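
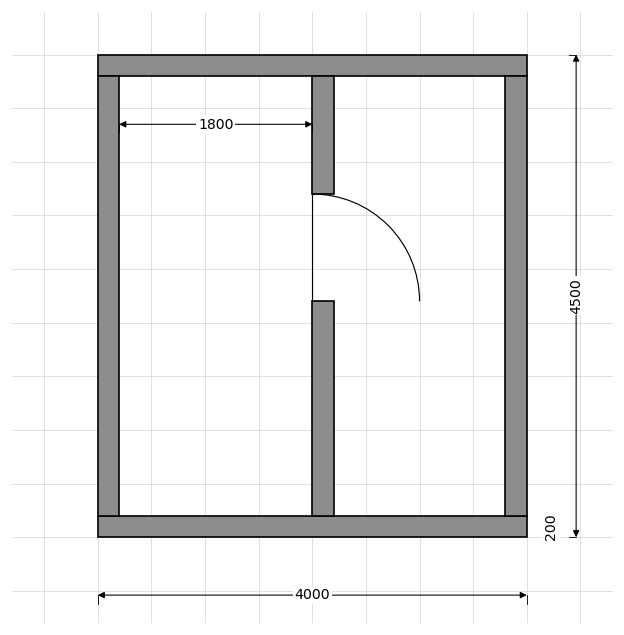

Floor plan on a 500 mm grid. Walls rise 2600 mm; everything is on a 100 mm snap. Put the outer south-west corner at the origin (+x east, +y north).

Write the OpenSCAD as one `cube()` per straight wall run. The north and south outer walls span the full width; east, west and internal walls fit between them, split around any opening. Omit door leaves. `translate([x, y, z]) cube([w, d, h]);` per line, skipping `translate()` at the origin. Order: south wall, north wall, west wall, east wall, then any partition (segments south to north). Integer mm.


cube([4000, 200, 2600]);
translate([0, 4300, 0]) cube([4000, 200, 2600]);
translate([0, 200, 0]) cube([200, 4100, 2600]);
translate([3800, 200, 0]) cube([200, 4100, 2600]);
translate([2000, 200, 0]) cube([200, 2000, 2600]);
translate([2000, 3200, 0]) cube([200, 1100, 2600]);


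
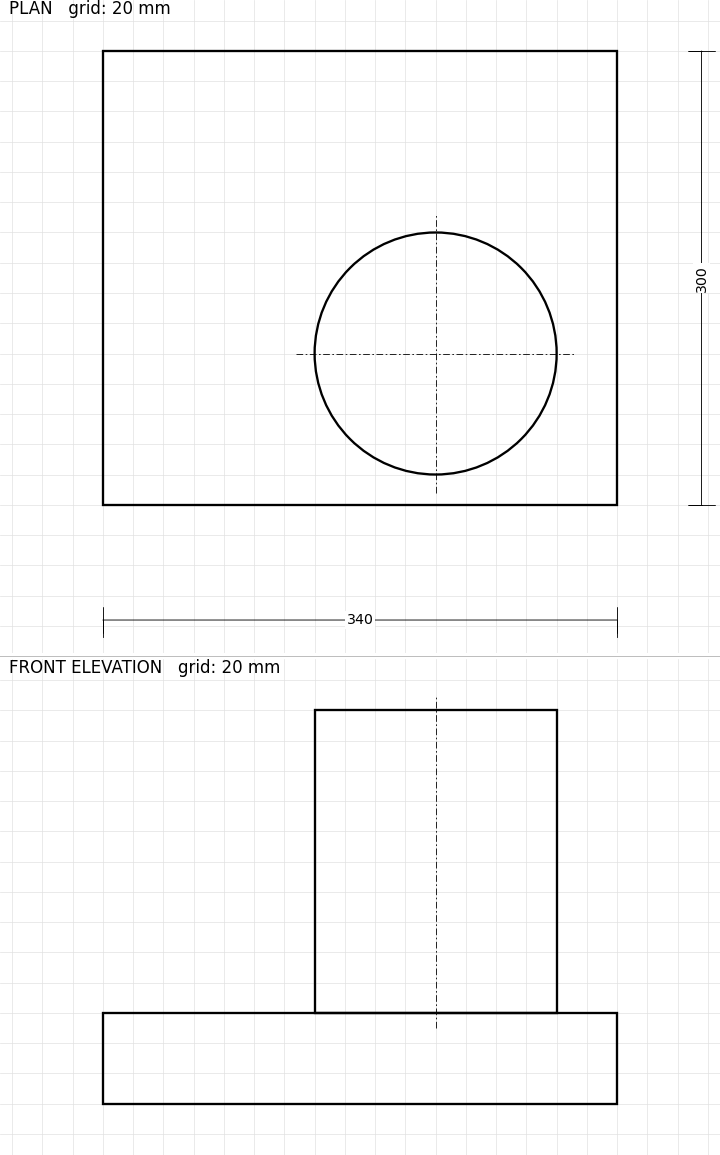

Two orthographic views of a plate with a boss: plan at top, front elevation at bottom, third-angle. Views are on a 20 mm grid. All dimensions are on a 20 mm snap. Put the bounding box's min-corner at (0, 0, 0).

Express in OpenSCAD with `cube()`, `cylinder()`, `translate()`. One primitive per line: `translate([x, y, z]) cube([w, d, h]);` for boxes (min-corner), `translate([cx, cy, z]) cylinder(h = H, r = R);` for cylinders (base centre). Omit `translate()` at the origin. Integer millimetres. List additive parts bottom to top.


cube([340, 300, 60]);
translate([220, 100, 60]) cylinder(h = 200, r = 80);


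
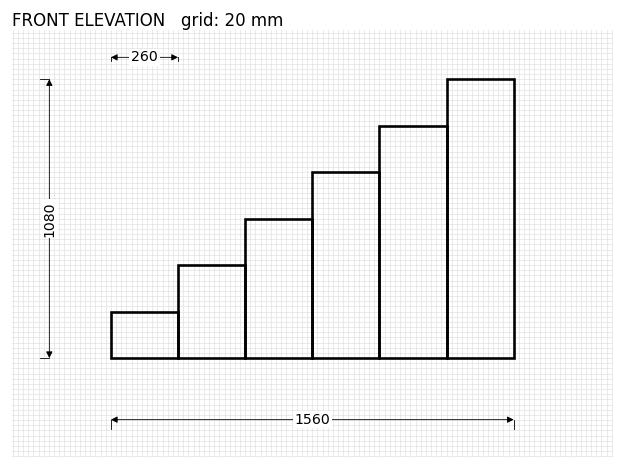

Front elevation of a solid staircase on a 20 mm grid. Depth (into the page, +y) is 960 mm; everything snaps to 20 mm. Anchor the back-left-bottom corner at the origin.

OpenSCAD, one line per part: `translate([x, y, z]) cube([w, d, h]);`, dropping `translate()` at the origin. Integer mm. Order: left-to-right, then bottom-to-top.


cube([260, 960, 180]);
translate([260, 0, 0]) cube([260, 960, 360]);
translate([520, 0, 0]) cube([260, 960, 540]);
translate([780, 0, 0]) cube([260, 960, 720]);
translate([1040, 0, 0]) cube([260, 960, 900]);
translate([1300, 0, 0]) cube([260, 960, 1080]);


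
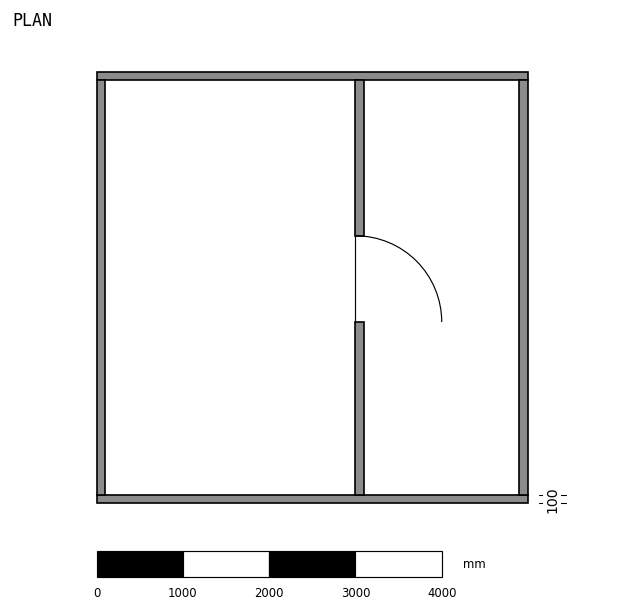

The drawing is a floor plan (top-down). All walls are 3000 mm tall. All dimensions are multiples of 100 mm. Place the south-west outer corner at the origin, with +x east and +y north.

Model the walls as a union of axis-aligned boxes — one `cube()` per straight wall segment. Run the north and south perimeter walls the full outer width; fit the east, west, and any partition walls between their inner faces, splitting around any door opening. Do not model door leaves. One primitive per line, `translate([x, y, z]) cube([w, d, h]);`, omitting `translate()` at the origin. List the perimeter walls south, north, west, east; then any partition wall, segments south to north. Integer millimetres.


cube([5000, 100, 3000]);
translate([0, 4900, 0]) cube([5000, 100, 3000]);
translate([0, 100, 0]) cube([100, 4800, 3000]);
translate([4900, 100, 0]) cube([100, 4800, 3000]);
translate([3000, 100, 0]) cube([100, 2000, 3000]);
translate([3000, 3100, 0]) cube([100, 1800, 3000]);


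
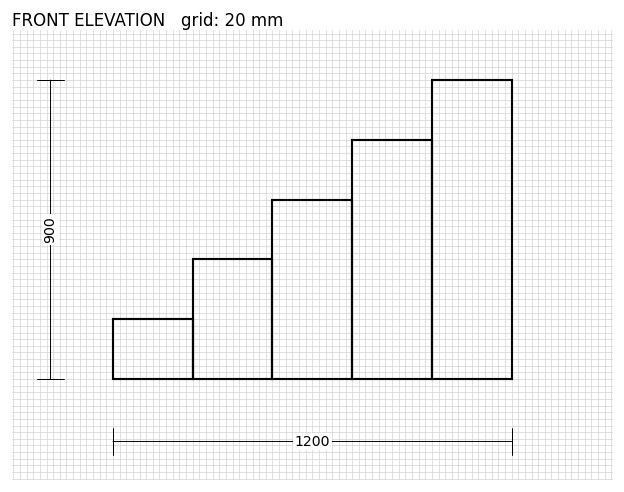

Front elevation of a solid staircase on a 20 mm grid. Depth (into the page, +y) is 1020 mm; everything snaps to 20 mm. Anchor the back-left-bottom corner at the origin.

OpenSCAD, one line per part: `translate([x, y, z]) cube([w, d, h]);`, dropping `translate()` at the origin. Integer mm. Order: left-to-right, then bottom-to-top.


cube([240, 1020, 180]);
translate([240, 0, 0]) cube([240, 1020, 360]);
translate([480, 0, 0]) cube([240, 1020, 540]);
translate([720, 0, 0]) cube([240, 1020, 720]);
translate([960, 0, 0]) cube([240, 1020, 900]);


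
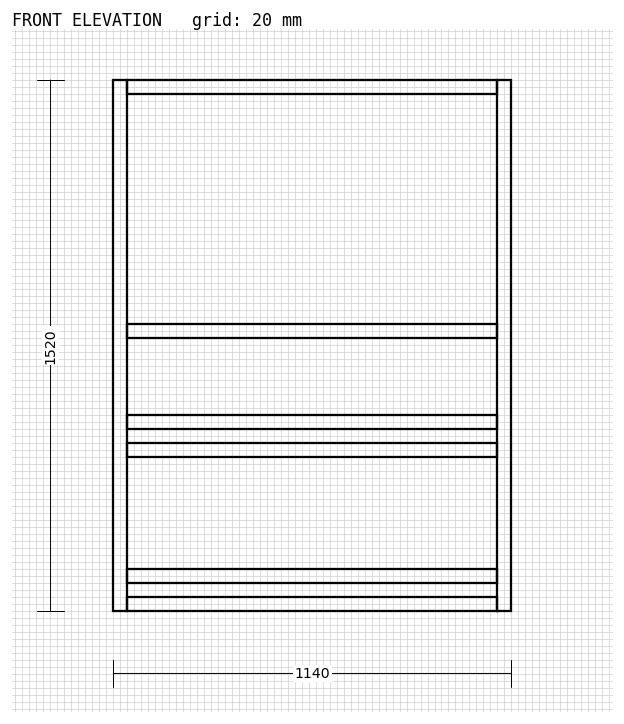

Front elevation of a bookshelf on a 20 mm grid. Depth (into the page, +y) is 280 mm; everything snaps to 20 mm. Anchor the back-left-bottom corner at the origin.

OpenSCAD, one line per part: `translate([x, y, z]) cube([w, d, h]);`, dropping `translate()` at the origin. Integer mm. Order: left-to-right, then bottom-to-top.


cube([40, 280, 1520]);
translate([40, 0, 0]) cube([1060, 280, 40]);
translate([40, 0, 80]) cube([1060, 280, 40]);
translate([40, 0, 440]) cube([1060, 280, 40]);
translate([40, 0, 520]) cube([1060, 280, 40]);
translate([40, 0, 780]) cube([1060, 280, 40]);
translate([40, 0, 1480]) cube([1060, 280, 40]);
translate([1100, 0, 0]) cube([40, 280, 1520]);


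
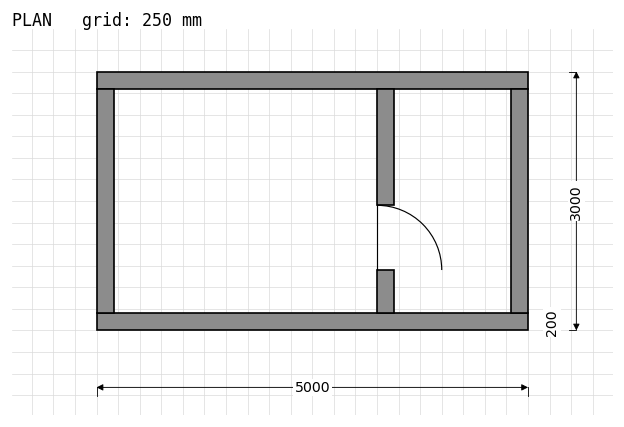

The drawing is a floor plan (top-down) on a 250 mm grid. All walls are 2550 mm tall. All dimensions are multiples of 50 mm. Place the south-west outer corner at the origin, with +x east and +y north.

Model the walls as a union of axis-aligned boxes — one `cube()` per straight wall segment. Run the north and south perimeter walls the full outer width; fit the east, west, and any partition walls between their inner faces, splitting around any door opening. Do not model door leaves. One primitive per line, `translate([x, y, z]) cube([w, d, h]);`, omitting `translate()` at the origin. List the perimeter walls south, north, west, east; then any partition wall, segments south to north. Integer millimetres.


cube([5000, 200, 2550]);
translate([0, 2800, 0]) cube([5000, 200, 2550]);
translate([0, 200, 0]) cube([200, 2600, 2550]);
translate([4800, 200, 0]) cube([200, 2600, 2550]);
translate([3250, 200, 0]) cube([200, 500, 2550]);
translate([3250, 1450, 0]) cube([200, 1350, 2550]);


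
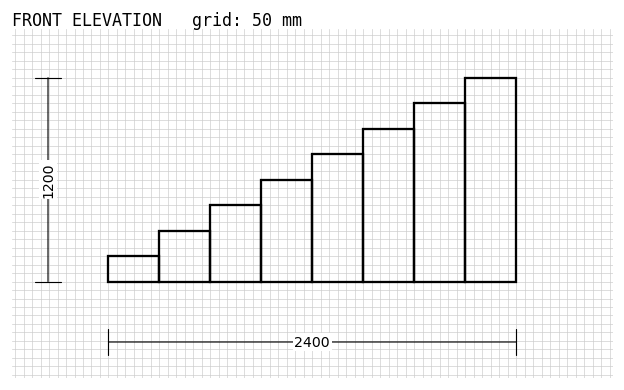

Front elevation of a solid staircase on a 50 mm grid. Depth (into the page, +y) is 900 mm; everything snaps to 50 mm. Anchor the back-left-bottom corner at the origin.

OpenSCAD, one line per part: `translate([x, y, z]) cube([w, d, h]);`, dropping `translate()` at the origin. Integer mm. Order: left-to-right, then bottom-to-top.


cube([300, 900, 150]);
translate([300, 0, 0]) cube([300, 900, 300]);
translate([600, 0, 0]) cube([300, 900, 450]);
translate([900, 0, 0]) cube([300, 900, 600]);
translate([1200, 0, 0]) cube([300, 900, 750]);
translate([1500, 0, 0]) cube([300, 900, 900]);
translate([1800, 0, 0]) cube([300, 900, 1050]);
translate([2100, 0, 0]) cube([300, 900, 1200]);


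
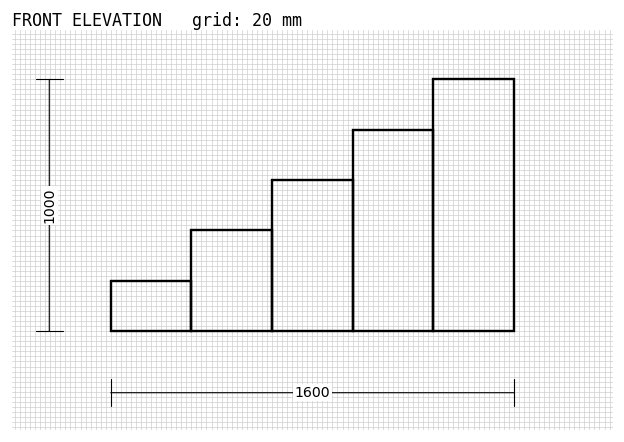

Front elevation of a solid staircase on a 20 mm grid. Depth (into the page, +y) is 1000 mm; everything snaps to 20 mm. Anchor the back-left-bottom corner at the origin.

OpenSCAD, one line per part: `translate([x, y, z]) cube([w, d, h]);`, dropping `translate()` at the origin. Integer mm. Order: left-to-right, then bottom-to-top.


cube([320, 1000, 200]);
translate([320, 0, 0]) cube([320, 1000, 400]);
translate([640, 0, 0]) cube([320, 1000, 600]);
translate([960, 0, 0]) cube([320, 1000, 800]);
translate([1280, 0, 0]) cube([320, 1000, 1000]);


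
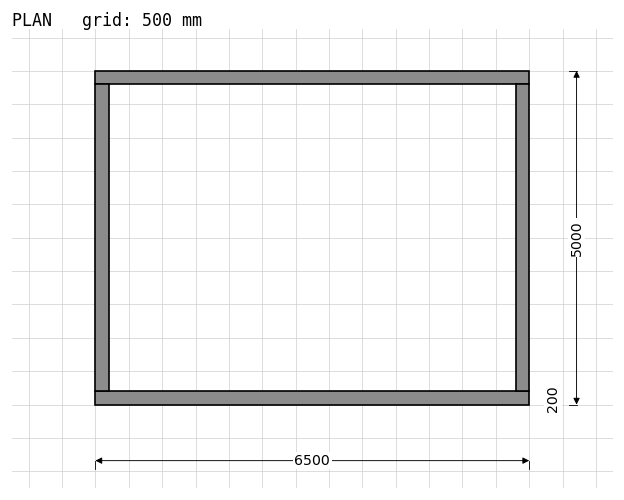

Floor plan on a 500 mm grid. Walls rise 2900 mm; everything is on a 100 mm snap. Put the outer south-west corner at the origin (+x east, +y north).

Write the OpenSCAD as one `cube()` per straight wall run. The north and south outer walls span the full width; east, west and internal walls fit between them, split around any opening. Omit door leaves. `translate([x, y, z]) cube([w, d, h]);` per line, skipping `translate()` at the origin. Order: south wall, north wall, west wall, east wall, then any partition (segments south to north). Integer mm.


cube([6500, 200, 2900]);
translate([0, 4800, 0]) cube([6500, 200, 2900]);
translate([0, 200, 0]) cube([200, 4600, 2900]);
translate([6300, 200, 0]) cube([200, 4600, 2900]);


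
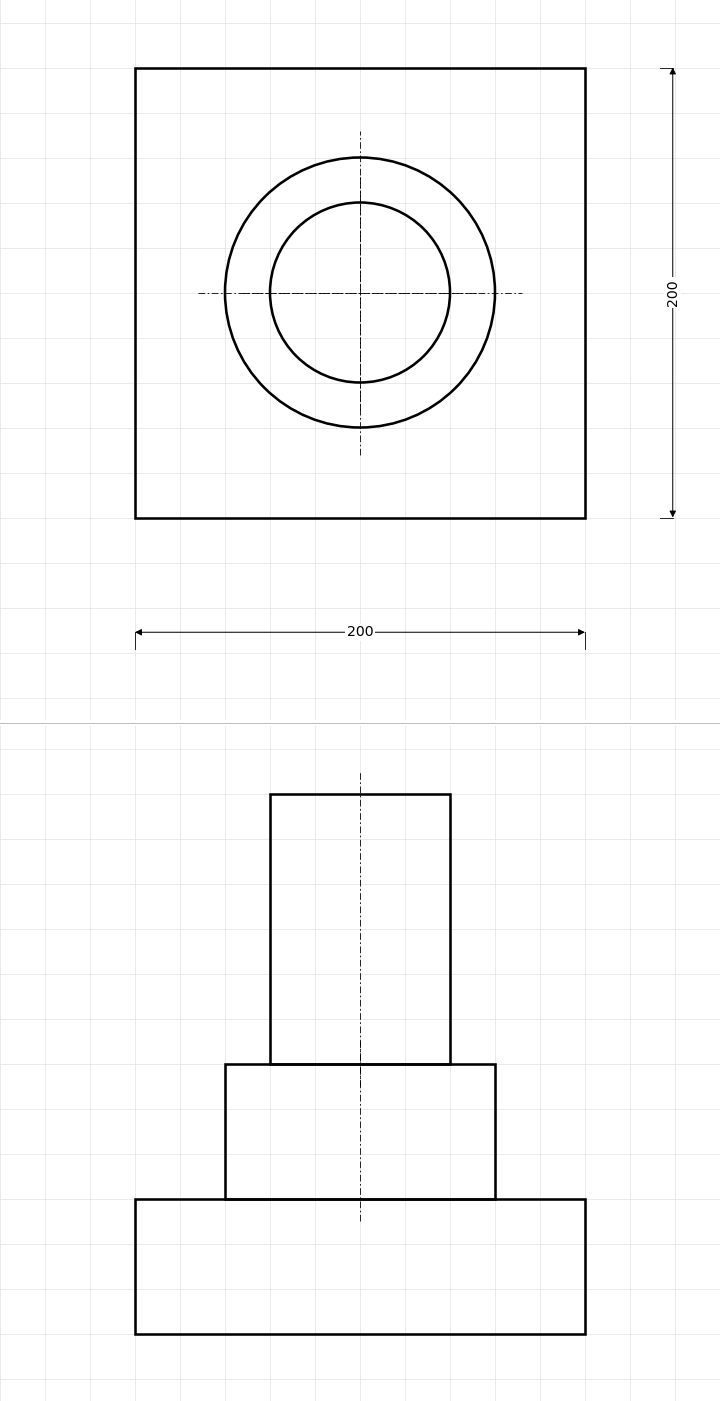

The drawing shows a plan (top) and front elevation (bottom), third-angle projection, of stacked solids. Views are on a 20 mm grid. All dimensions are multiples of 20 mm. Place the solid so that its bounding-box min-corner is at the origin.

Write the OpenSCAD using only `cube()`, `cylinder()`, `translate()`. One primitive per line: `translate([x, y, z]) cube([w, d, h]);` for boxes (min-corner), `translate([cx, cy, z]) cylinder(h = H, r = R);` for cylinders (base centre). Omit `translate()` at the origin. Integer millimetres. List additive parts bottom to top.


cube([200, 200, 60]);
translate([100, 100, 60]) cylinder(h = 60, r = 60);
translate([100, 100, 120]) cylinder(h = 120, r = 40);


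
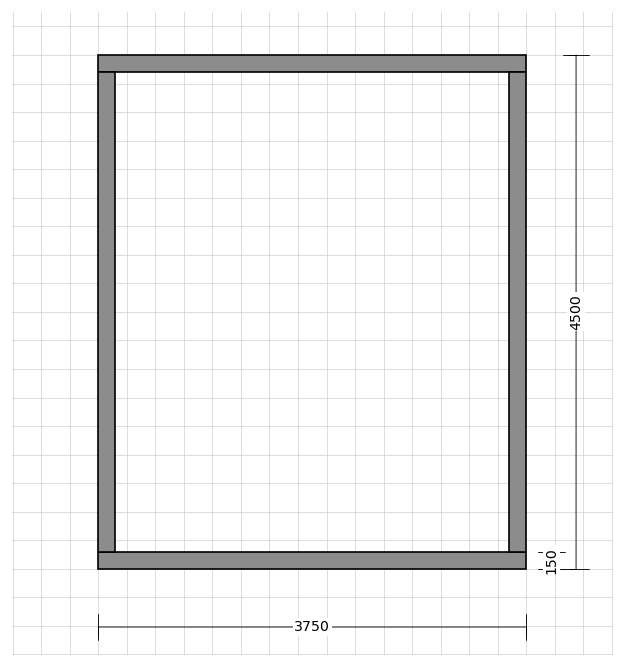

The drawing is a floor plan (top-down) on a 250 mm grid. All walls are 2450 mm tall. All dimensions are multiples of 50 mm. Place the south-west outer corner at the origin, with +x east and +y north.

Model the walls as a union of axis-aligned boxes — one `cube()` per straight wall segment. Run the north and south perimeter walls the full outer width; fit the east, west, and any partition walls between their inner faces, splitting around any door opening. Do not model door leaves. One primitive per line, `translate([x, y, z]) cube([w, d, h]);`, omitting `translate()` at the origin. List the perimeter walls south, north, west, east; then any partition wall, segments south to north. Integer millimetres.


cube([3750, 150, 2450]);
translate([0, 4350, 0]) cube([3750, 150, 2450]);
translate([0, 150, 0]) cube([150, 4200, 2450]);
translate([3600, 150, 0]) cube([150, 4200, 2450]);


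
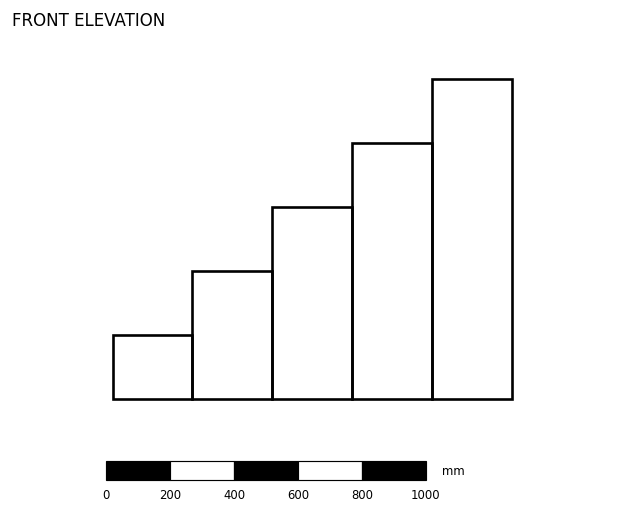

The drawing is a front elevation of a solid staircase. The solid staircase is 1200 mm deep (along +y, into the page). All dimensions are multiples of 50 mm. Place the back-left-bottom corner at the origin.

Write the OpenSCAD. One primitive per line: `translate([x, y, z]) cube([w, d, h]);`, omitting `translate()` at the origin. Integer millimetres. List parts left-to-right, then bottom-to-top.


cube([250, 1200, 200]);
translate([250, 0, 0]) cube([250, 1200, 400]);
translate([500, 0, 0]) cube([250, 1200, 600]);
translate([750, 0, 0]) cube([250, 1200, 800]);
translate([1000, 0, 0]) cube([250, 1200, 1000]);


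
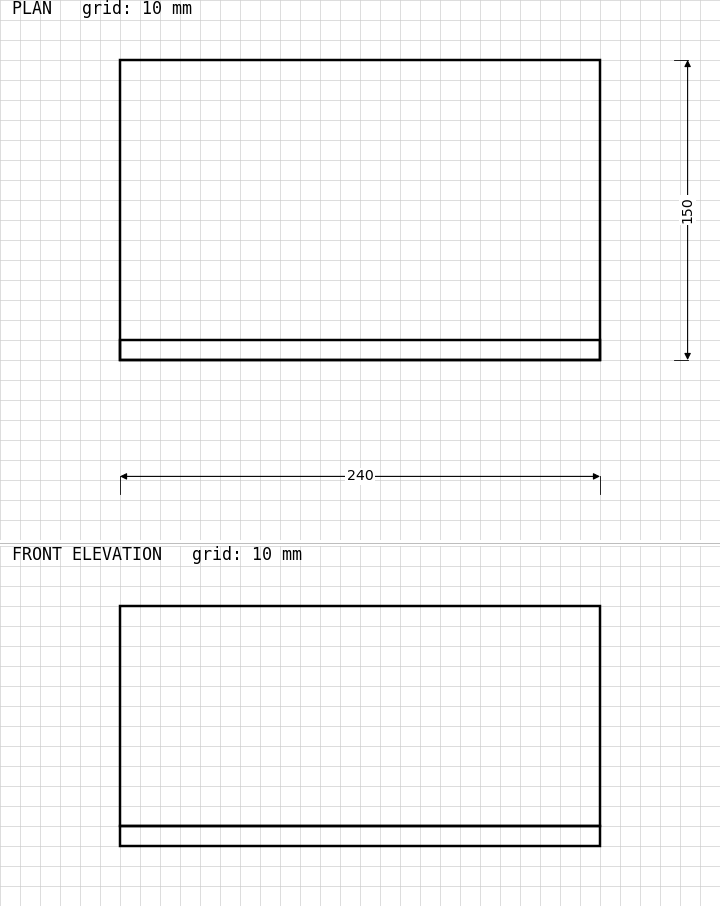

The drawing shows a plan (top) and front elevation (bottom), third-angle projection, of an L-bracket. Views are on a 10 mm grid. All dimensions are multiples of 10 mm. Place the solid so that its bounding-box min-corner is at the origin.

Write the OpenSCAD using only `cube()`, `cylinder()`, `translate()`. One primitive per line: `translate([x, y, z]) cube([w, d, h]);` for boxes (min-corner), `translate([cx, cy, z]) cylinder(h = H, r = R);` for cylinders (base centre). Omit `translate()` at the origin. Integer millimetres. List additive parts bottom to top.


cube([240, 150, 10]);
translate([0, 0, 10]) cube([240, 10, 110]);


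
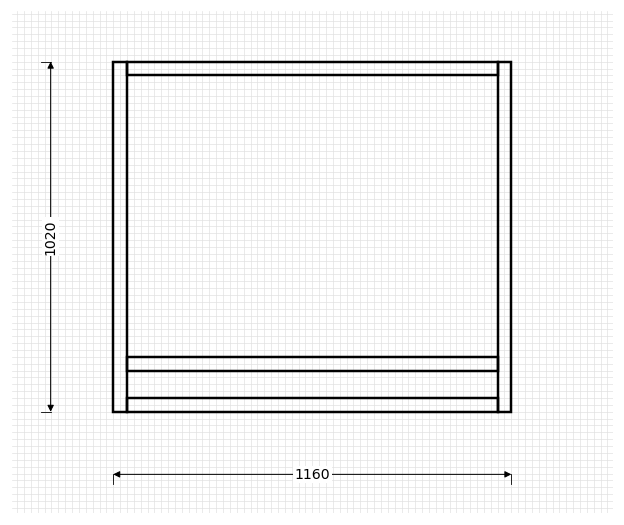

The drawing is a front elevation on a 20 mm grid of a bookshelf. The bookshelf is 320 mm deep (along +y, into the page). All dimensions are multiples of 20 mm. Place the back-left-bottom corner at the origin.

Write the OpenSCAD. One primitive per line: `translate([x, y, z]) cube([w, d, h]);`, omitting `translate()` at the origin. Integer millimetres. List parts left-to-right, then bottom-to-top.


cube([40, 320, 1020]);
translate([40, 0, 0]) cube([1080, 320, 40]);
translate([40, 0, 120]) cube([1080, 320, 40]);
translate([40, 0, 980]) cube([1080, 320, 40]);
translate([1120, 0, 0]) cube([40, 320, 1020]);


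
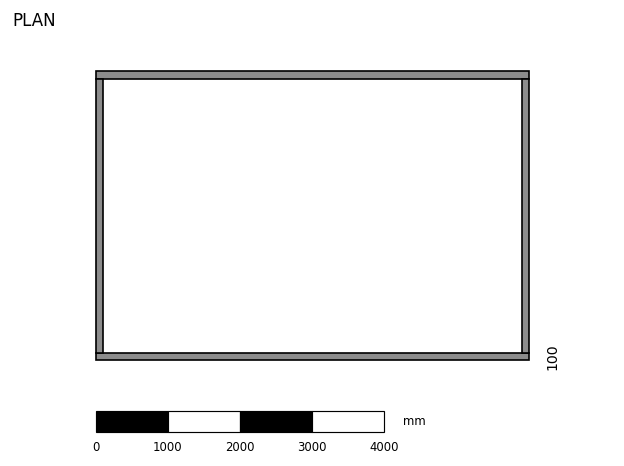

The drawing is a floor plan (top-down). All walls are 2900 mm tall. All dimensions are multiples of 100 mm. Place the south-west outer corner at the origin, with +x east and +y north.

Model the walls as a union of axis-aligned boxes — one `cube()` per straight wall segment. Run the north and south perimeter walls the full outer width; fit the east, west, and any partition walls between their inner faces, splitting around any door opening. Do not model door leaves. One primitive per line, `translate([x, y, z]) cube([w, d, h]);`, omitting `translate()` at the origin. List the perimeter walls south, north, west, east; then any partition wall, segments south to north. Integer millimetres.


cube([6000, 100, 2900]);
translate([0, 3900, 0]) cube([6000, 100, 2900]);
translate([0, 100, 0]) cube([100, 3800, 2900]);
translate([5900, 100, 0]) cube([100, 3800, 2900]);


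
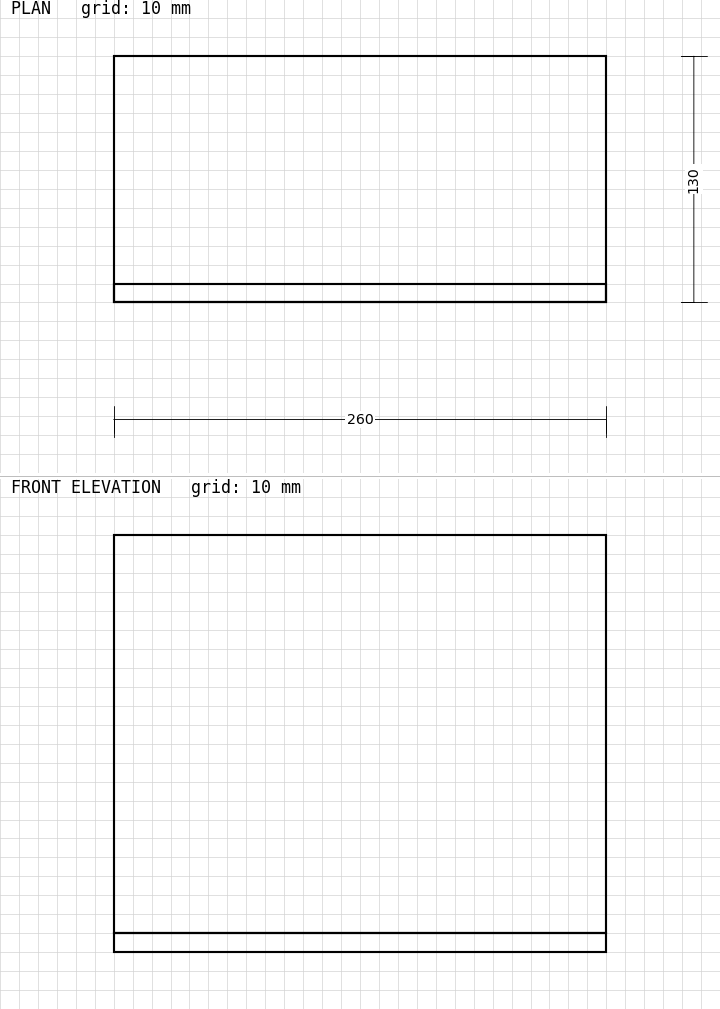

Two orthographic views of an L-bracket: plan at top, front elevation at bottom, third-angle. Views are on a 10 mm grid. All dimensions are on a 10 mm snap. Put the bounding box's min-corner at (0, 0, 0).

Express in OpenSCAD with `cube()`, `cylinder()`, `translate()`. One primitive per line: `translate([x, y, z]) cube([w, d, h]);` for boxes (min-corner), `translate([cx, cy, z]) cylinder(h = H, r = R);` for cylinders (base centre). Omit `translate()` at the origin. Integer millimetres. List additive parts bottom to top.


cube([260, 130, 10]);
translate([0, 0, 10]) cube([260, 10, 210]);


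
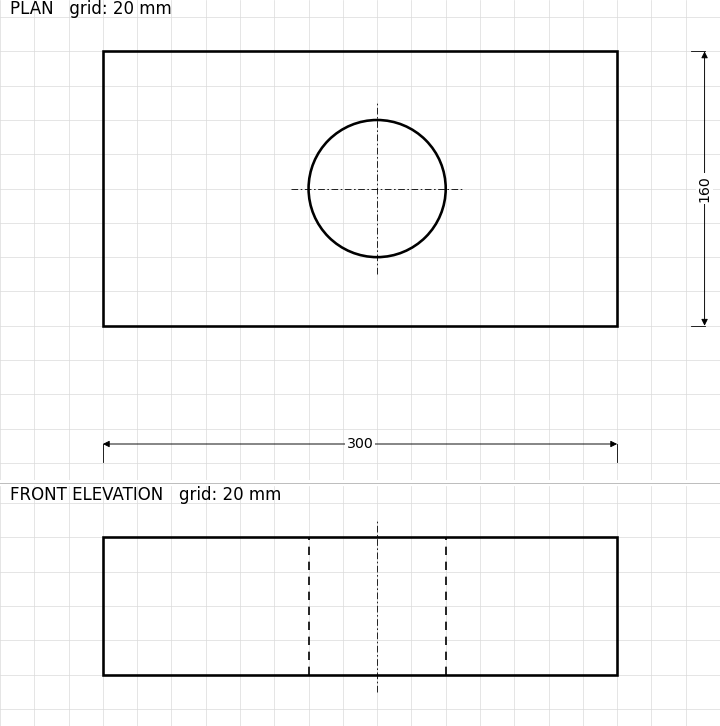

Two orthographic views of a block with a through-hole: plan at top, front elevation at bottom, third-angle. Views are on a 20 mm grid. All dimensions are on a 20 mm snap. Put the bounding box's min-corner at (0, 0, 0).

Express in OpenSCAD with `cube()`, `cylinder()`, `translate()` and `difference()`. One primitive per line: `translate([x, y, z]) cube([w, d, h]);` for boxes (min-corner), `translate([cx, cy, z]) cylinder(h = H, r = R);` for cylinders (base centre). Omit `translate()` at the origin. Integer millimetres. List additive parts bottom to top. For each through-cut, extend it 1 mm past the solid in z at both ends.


difference() {
  cube([300, 160, 80]);
  translate([160, 80, -1]) cylinder(h = 82, r = 40);
}


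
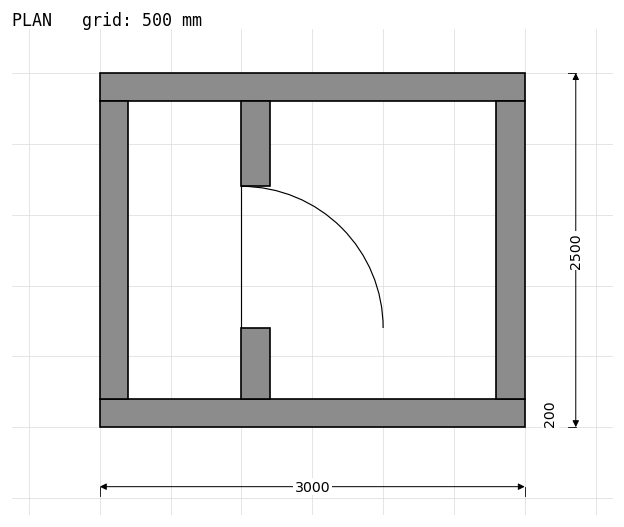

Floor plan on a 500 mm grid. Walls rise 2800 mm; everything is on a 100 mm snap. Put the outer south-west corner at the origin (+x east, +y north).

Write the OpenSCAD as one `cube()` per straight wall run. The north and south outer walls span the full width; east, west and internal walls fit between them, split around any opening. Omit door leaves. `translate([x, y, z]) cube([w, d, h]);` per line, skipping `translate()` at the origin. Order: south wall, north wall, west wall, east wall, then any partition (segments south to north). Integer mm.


cube([3000, 200, 2800]);
translate([0, 2300, 0]) cube([3000, 200, 2800]);
translate([0, 200, 0]) cube([200, 2100, 2800]);
translate([2800, 200, 0]) cube([200, 2100, 2800]);
translate([1000, 200, 0]) cube([200, 500, 2800]);
translate([1000, 1700, 0]) cube([200, 600, 2800]);


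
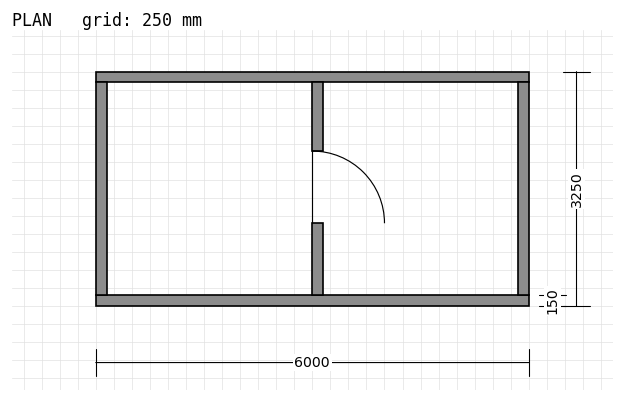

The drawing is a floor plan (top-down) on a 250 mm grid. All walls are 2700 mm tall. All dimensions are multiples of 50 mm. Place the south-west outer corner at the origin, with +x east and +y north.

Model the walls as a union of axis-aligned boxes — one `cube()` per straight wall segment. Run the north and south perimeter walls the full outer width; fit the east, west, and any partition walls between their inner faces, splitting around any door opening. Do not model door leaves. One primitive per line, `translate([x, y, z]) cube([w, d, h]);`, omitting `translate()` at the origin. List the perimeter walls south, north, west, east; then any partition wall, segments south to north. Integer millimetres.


cube([6000, 150, 2700]);
translate([0, 3100, 0]) cube([6000, 150, 2700]);
translate([0, 150, 0]) cube([150, 2950, 2700]);
translate([5850, 150, 0]) cube([150, 2950, 2700]);
translate([3000, 150, 0]) cube([150, 1000, 2700]);
translate([3000, 2150, 0]) cube([150, 950, 2700]);


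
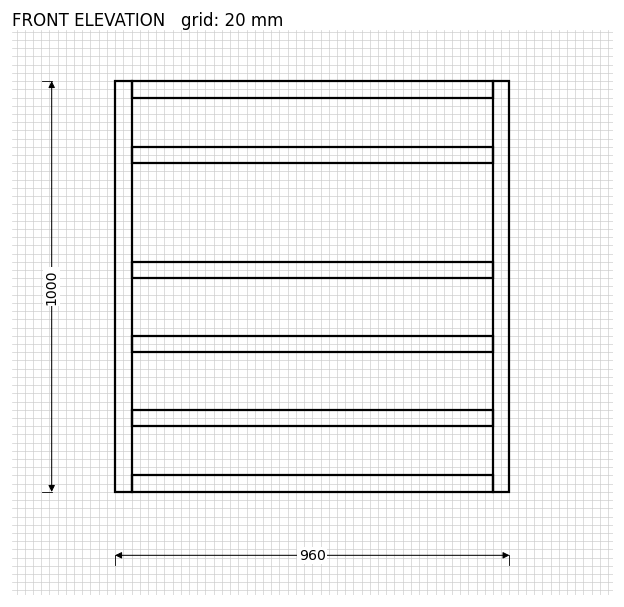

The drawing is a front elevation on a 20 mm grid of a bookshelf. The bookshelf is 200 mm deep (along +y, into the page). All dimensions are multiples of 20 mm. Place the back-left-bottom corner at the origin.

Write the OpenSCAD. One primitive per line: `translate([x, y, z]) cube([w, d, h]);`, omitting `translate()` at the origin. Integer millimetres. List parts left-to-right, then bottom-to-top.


cube([40, 200, 1000]);
translate([40, 0, 0]) cube([880, 200, 40]);
translate([40, 0, 160]) cube([880, 200, 40]);
translate([40, 0, 340]) cube([880, 200, 40]);
translate([40, 0, 520]) cube([880, 200, 40]);
translate([40, 0, 800]) cube([880, 200, 40]);
translate([40, 0, 960]) cube([880, 200, 40]);
translate([920, 0, 0]) cube([40, 200, 1000]);


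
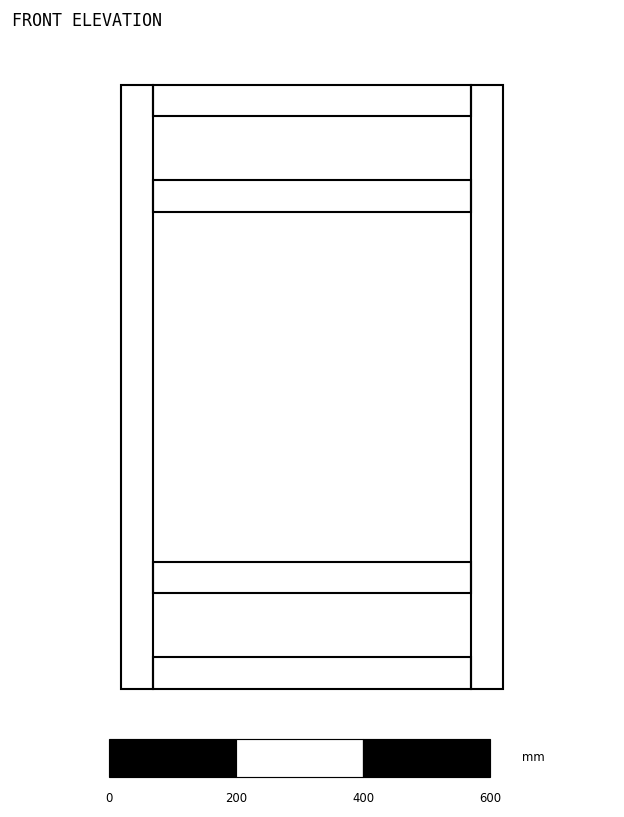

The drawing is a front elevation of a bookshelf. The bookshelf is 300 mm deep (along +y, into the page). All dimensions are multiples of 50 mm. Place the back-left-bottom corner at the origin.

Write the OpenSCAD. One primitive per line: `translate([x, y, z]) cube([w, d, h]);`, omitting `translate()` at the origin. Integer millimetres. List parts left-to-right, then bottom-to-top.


cube([50, 300, 950]);
translate([50, 0, 0]) cube([500, 300, 50]);
translate([50, 0, 150]) cube([500, 300, 50]);
translate([50, 0, 750]) cube([500, 300, 50]);
translate([50, 0, 900]) cube([500, 300, 50]);
translate([550, 0, 0]) cube([50, 300, 950]);


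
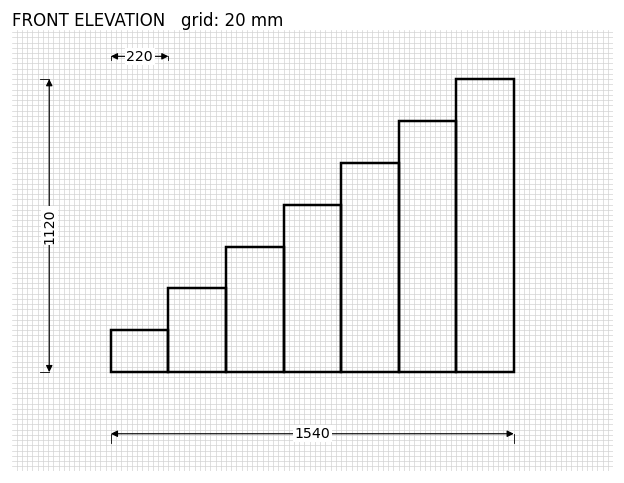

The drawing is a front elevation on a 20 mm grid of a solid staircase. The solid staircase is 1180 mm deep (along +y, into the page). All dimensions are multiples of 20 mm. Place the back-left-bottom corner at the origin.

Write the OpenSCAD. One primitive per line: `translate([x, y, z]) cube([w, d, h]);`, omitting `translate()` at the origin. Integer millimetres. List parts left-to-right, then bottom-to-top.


cube([220, 1180, 160]);
translate([220, 0, 0]) cube([220, 1180, 320]);
translate([440, 0, 0]) cube([220, 1180, 480]);
translate([660, 0, 0]) cube([220, 1180, 640]);
translate([880, 0, 0]) cube([220, 1180, 800]);
translate([1100, 0, 0]) cube([220, 1180, 960]);
translate([1320, 0, 0]) cube([220, 1180, 1120]);


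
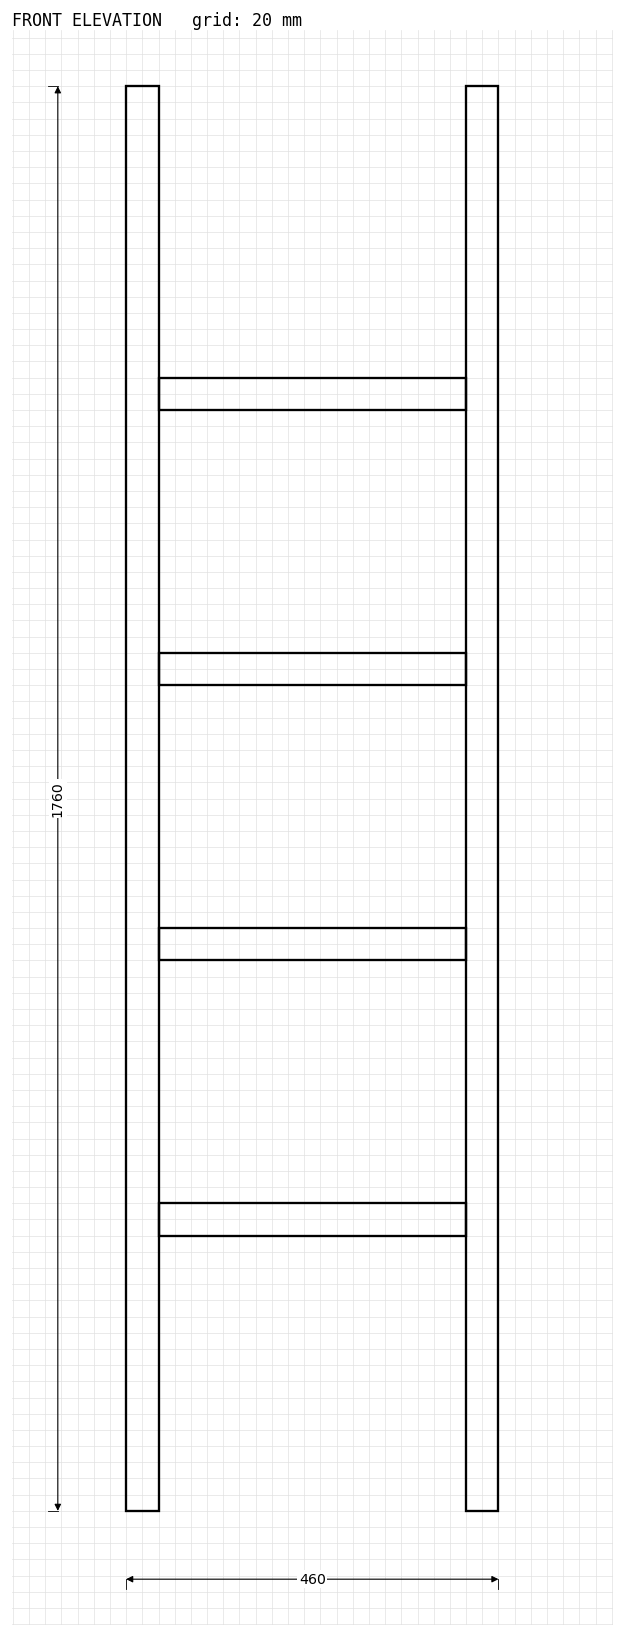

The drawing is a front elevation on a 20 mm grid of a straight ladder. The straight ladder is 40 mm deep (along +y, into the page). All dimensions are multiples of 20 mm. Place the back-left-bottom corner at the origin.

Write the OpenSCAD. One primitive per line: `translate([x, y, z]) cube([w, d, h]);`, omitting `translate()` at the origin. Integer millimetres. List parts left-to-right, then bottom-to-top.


cube([40, 40, 1760]);
translate([40, 0, 340]) cube([380, 40, 40]);
translate([40, 0, 680]) cube([380, 40, 40]);
translate([40, 0, 1020]) cube([380, 40, 40]);
translate([40, 0, 1360]) cube([380, 40, 40]);
translate([420, 0, 0]) cube([40, 40, 1760]);


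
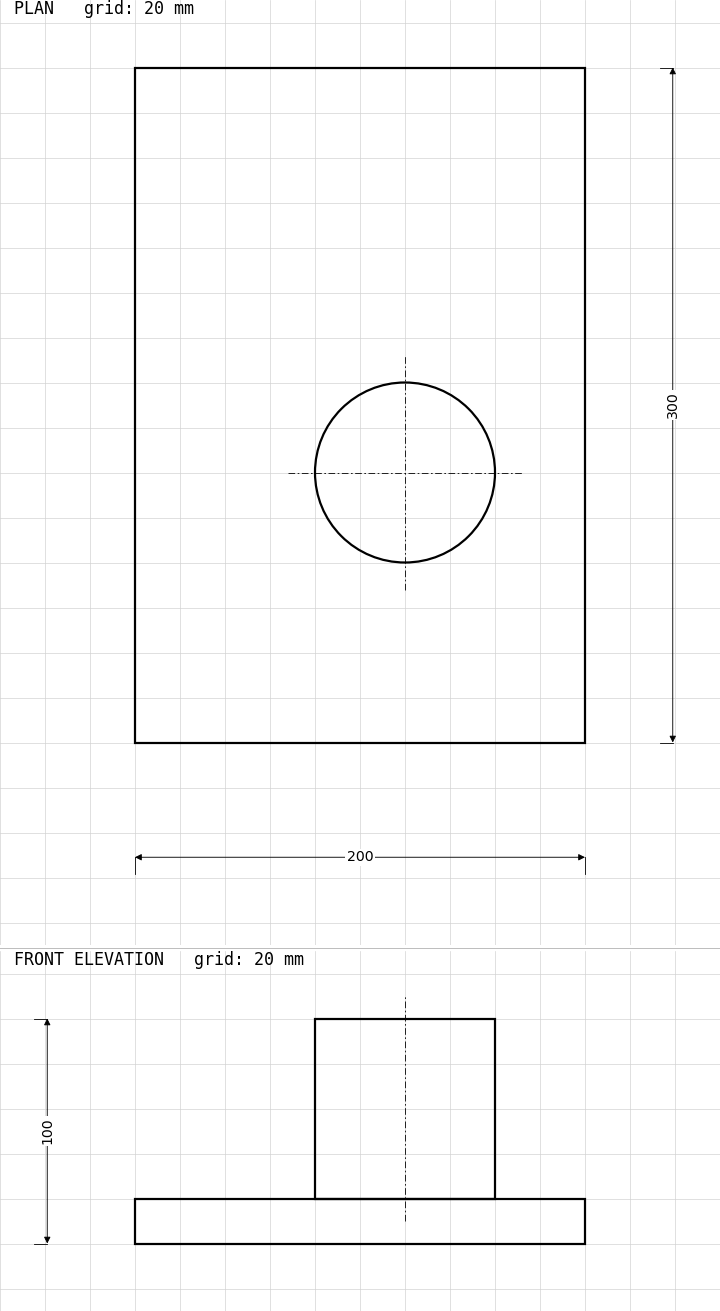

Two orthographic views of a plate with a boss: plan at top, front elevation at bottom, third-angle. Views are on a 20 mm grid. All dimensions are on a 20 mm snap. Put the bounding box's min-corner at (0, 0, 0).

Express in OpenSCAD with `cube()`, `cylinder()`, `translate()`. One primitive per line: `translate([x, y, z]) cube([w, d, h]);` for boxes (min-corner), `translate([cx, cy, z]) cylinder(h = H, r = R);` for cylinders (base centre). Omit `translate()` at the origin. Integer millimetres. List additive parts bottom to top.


cube([200, 300, 20]);
translate([120, 120, 20]) cylinder(h = 80, r = 40);


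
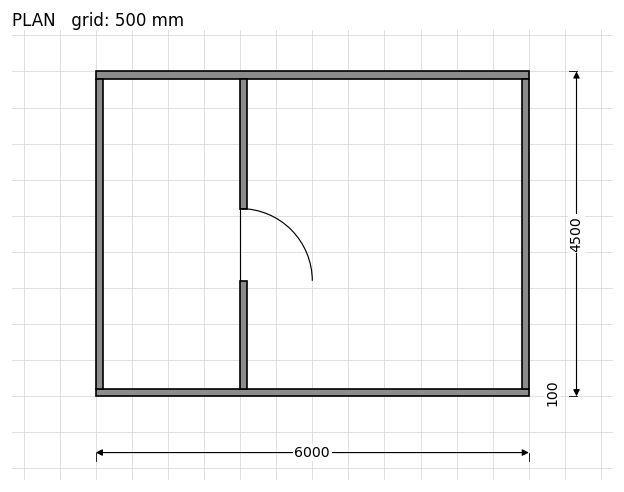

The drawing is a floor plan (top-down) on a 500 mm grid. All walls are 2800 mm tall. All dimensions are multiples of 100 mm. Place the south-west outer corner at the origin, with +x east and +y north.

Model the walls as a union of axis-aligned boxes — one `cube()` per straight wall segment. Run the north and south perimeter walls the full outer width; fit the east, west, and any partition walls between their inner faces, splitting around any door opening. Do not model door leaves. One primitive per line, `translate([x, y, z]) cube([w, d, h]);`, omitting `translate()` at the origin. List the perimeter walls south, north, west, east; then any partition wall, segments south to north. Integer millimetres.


cube([6000, 100, 2800]);
translate([0, 4400, 0]) cube([6000, 100, 2800]);
translate([0, 100, 0]) cube([100, 4300, 2800]);
translate([5900, 100, 0]) cube([100, 4300, 2800]);
translate([2000, 100, 0]) cube([100, 1500, 2800]);
translate([2000, 2600, 0]) cube([100, 1800, 2800]);


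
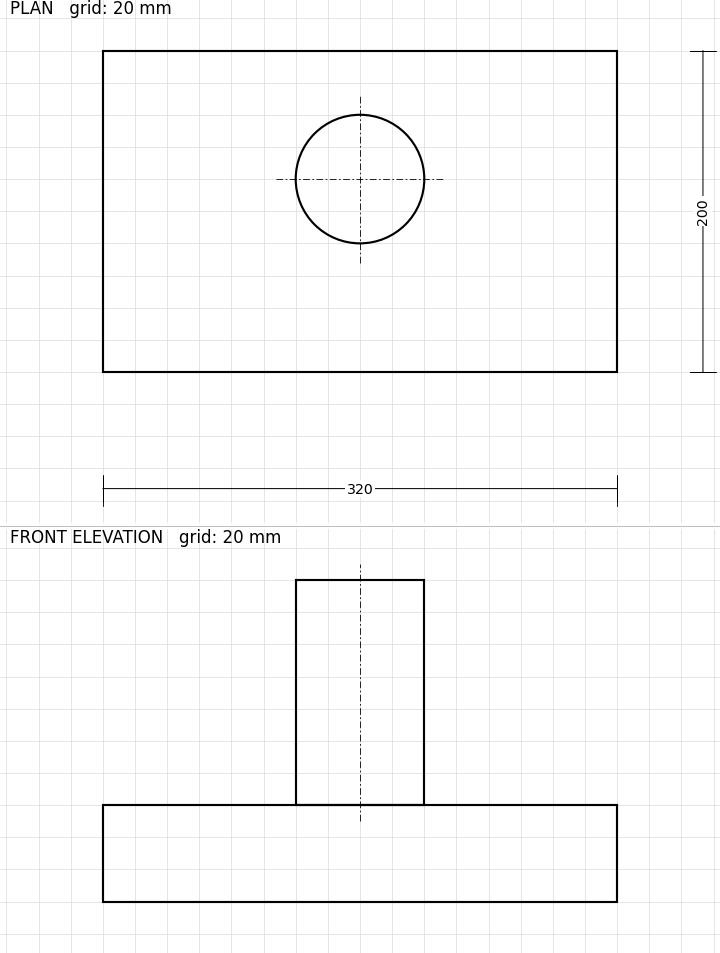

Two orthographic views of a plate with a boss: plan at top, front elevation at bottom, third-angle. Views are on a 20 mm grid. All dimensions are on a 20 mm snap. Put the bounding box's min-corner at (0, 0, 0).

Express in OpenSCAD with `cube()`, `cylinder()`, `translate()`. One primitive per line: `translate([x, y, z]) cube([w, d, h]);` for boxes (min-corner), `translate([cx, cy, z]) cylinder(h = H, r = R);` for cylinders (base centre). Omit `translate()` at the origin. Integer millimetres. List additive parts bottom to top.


cube([320, 200, 60]);
translate([160, 120, 60]) cylinder(h = 140, r = 40);


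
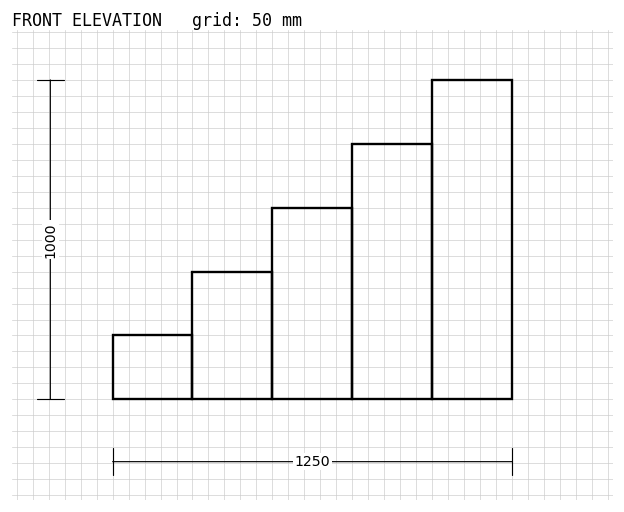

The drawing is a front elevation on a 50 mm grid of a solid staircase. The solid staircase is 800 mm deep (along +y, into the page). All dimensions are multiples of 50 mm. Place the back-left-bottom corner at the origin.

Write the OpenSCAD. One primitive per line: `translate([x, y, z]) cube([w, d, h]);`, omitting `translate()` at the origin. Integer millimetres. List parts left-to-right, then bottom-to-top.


cube([250, 800, 200]);
translate([250, 0, 0]) cube([250, 800, 400]);
translate([500, 0, 0]) cube([250, 800, 600]);
translate([750, 0, 0]) cube([250, 800, 800]);
translate([1000, 0, 0]) cube([250, 800, 1000]);


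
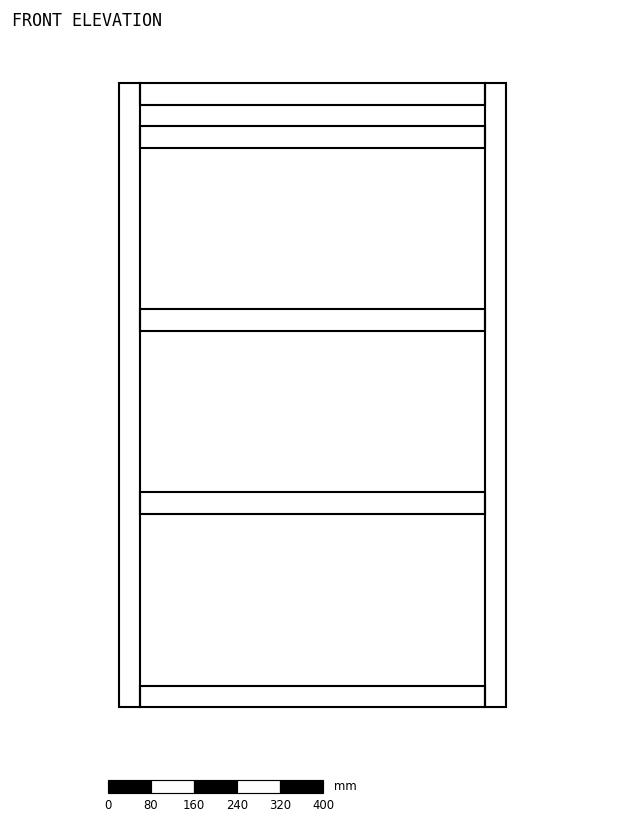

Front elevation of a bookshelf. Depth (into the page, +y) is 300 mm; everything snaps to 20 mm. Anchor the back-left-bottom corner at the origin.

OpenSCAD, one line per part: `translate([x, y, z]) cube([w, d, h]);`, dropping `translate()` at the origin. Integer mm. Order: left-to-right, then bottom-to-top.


cube([40, 300, 1160]);
translate([40, 0, 0]) cube([640, 300, 40]);
translate([40, 0, 360]) cube([640, 300, 40]);
translate([40, 0, 700]) cube([640, 300, 40]);
translate([40, 0, 1040]) cube([640, 300, 40]);
translate([40, 0, 1120]) cube([640, 300, 40]);
translate([680, 0, 0]) cube([40, 300, 1160]);


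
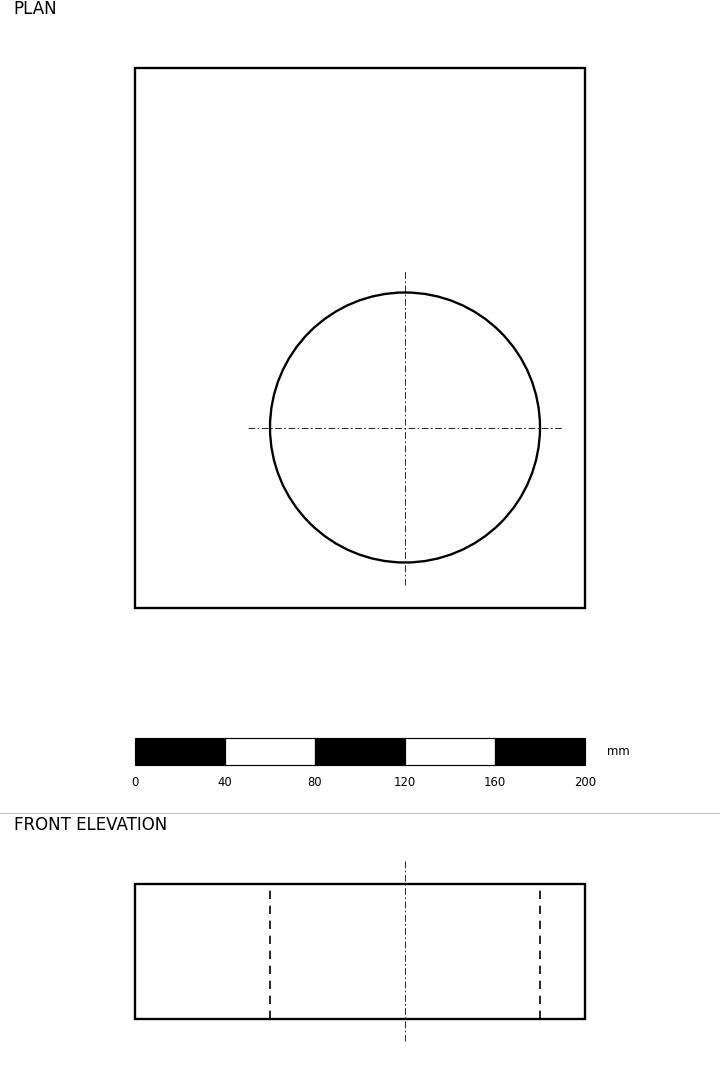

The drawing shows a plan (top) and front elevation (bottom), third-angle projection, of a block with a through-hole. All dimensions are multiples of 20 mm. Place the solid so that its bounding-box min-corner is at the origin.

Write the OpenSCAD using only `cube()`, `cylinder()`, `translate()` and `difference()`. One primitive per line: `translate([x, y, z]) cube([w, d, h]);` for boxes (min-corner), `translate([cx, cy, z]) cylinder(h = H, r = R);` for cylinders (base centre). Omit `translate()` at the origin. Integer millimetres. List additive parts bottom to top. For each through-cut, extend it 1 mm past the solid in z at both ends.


difference() {
  cube([200, 240, 60]);
  translate([120, 80, -1]) cylinder(h = 62, r = 60);
}


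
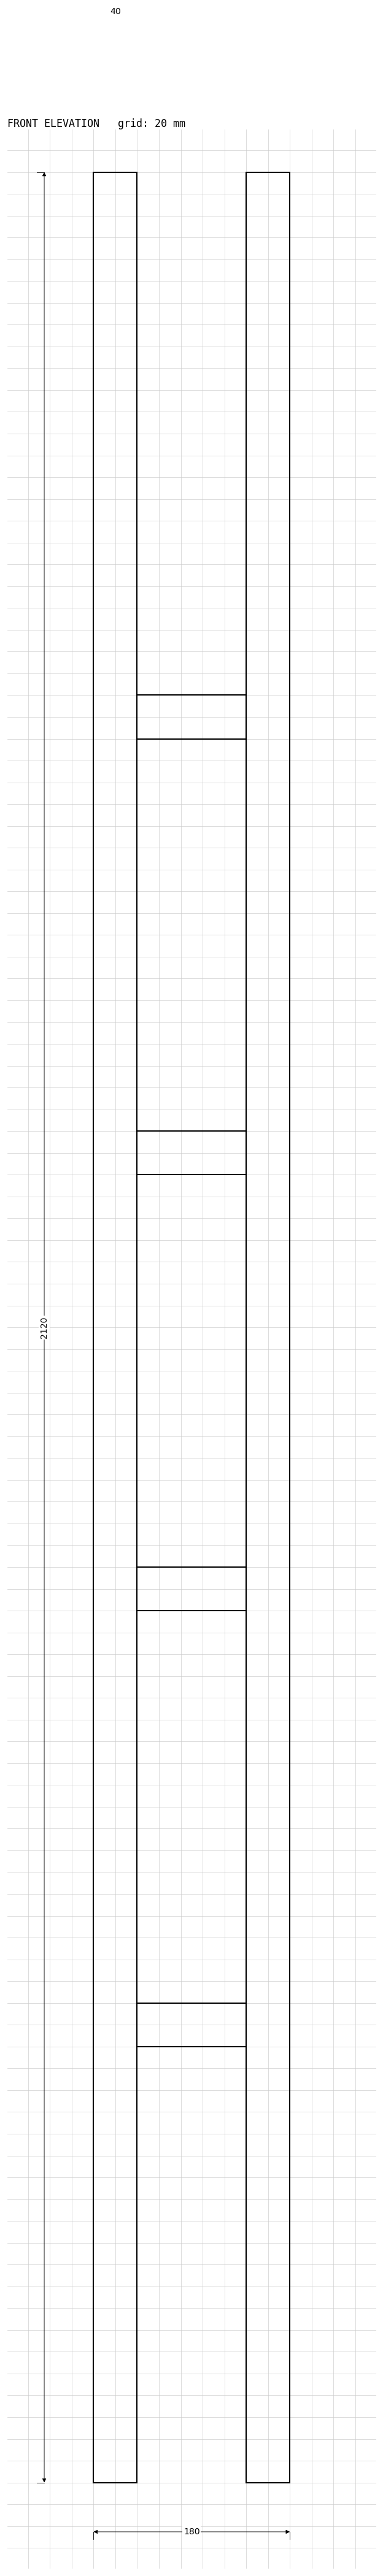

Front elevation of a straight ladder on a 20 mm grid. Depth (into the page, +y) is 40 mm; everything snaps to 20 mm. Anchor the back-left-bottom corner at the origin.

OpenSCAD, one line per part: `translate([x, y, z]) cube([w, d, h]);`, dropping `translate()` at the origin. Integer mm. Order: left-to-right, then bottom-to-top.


cube([40, 40, 2120]);
translate([40, 0, 400]) cube([100, 40, 40]);
translate([40, 0, 800]) cube([100, 40, 40]);
translate([40, 0, 1200]) cube([100, 40, 40]);
translate([40, 0, 1600]) cube([100, 40, 40]);
translate([140, 0, 0]) cube([40, 40, 2120]);


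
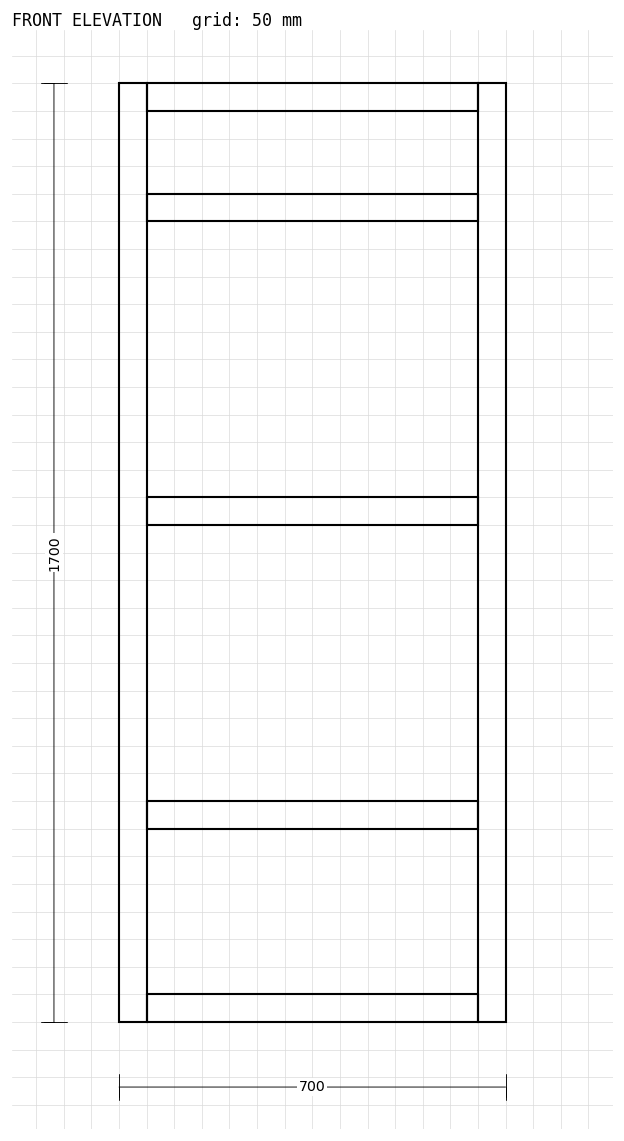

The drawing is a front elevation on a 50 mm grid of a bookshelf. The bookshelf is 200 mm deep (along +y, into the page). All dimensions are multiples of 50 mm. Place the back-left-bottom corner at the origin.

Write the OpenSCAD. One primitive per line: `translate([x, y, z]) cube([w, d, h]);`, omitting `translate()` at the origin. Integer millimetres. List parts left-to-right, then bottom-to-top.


cube([50, 200, 1700]);
translate([50, 0, 0]) cube([600, 200, 50]);
translate([50, 0, 350]) cube([600, 200, 50]);
translate([50, 0, 900]) cube([600, 200, 50]);
translate([50, 0, 1450]) cube([600, 200, 50]);
translate([50, 0, 1650]) cube([600, 200, 50]);
translate([650, 0, 0]) cube([50, 200, 1700]);


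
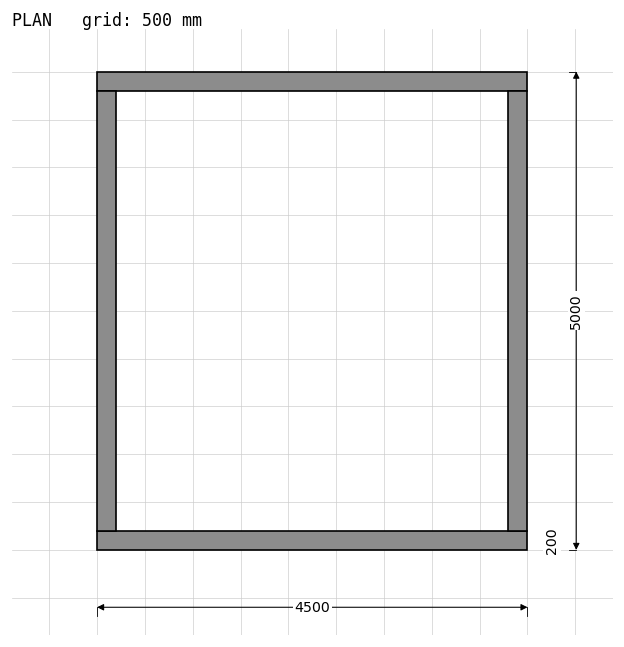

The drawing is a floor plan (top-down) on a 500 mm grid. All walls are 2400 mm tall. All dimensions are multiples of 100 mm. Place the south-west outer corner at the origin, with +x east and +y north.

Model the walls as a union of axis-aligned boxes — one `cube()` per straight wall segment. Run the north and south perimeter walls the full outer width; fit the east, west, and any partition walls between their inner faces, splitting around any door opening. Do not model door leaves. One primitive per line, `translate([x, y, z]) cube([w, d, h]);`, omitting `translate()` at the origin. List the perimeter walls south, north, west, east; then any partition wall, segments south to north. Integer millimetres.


cube([4500, 200, 2400]);
translate([0, 4800, 0]) cube([4500, 200, 2400]);
translate([0, 200, 0]) cube([200, 4600, 2400]);
translate([4300, 200, 0]) cube([200, 4600, 2400]);


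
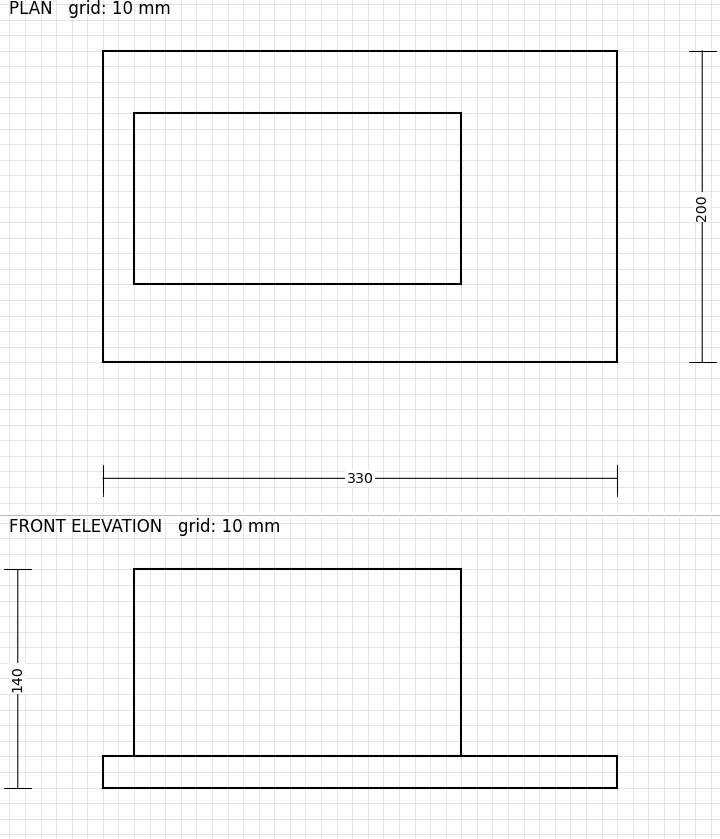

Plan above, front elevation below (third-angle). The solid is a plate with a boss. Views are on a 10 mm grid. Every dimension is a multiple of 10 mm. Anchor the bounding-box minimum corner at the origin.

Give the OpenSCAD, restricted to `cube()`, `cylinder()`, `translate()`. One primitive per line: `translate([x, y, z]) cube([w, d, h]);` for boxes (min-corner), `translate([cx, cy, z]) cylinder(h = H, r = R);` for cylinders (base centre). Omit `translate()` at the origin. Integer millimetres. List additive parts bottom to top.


cube([330, 200, 20]);
translate([20, 50, 20]) cube([210, 110, 120]);


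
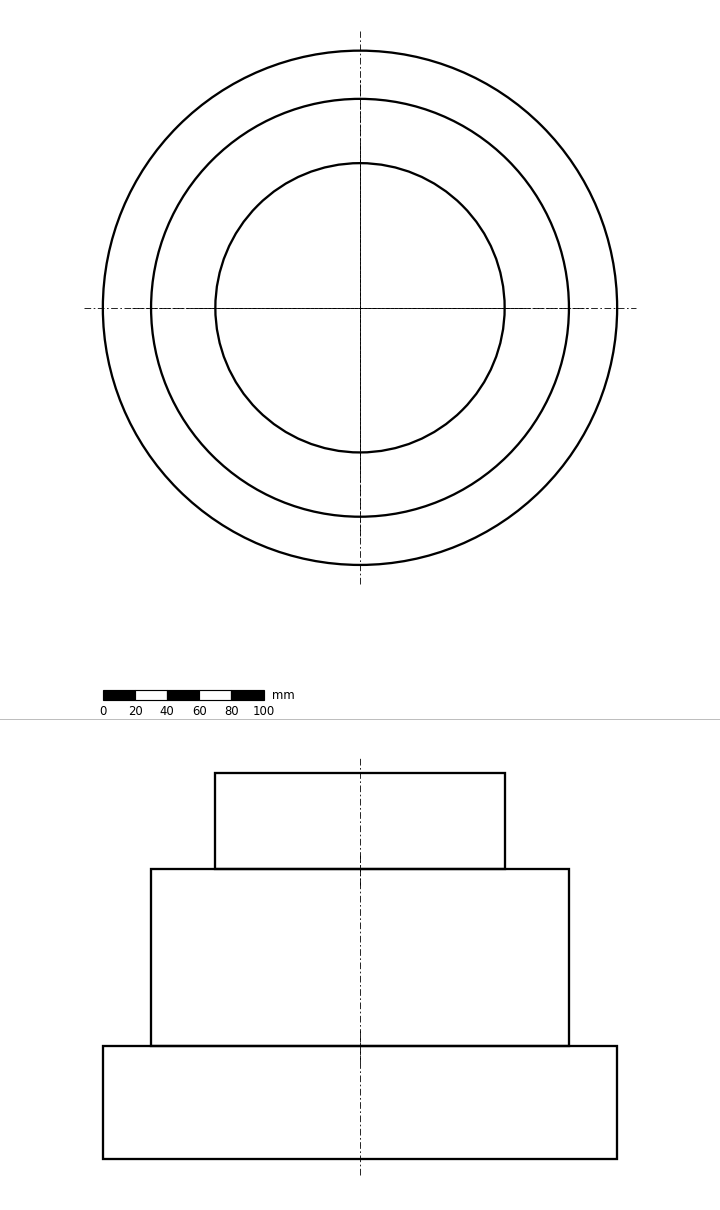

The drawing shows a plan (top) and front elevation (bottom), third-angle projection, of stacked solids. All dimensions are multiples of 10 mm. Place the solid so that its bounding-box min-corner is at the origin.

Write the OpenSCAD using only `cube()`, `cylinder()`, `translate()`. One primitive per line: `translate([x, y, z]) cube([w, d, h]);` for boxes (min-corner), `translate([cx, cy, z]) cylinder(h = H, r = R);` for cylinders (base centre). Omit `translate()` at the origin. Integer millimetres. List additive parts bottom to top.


translate([160, 160, 0]) cylinder(h = 70, r = 160);
translate([160, 160, 70]) cylinder(h = 110, r = 130);
translate([160, 160, 180]) cylinder(h = 60, r = 90);


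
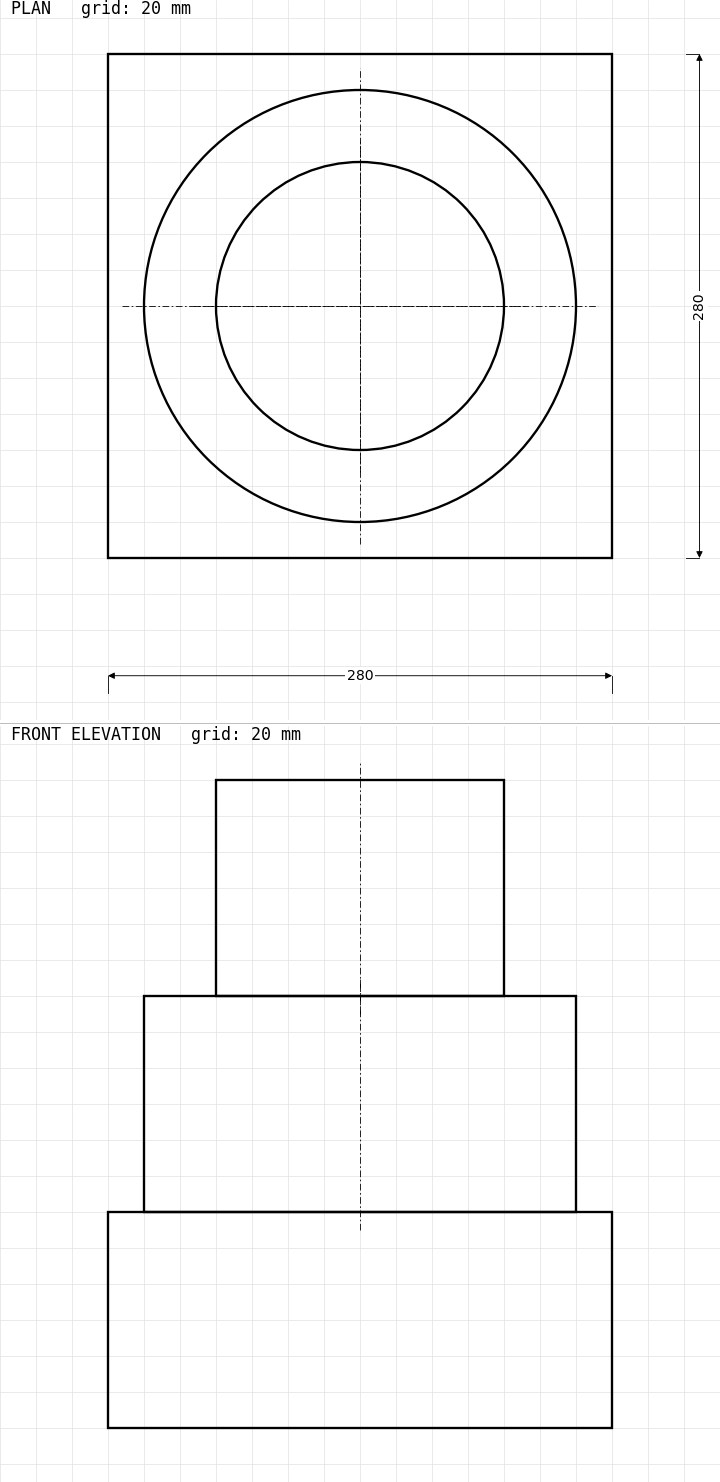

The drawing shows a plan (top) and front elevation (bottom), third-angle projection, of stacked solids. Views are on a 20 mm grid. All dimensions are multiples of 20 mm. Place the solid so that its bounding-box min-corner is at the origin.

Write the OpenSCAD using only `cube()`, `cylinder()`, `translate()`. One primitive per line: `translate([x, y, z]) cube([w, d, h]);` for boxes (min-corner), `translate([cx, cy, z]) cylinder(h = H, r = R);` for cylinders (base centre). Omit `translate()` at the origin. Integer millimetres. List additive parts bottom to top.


cube([280, 280, 120]);
translate([140, 140, 120]) cylinder(h = 120, r = 120);
translate([140, 140, 240]) cylinder(h = 120, r = 80);


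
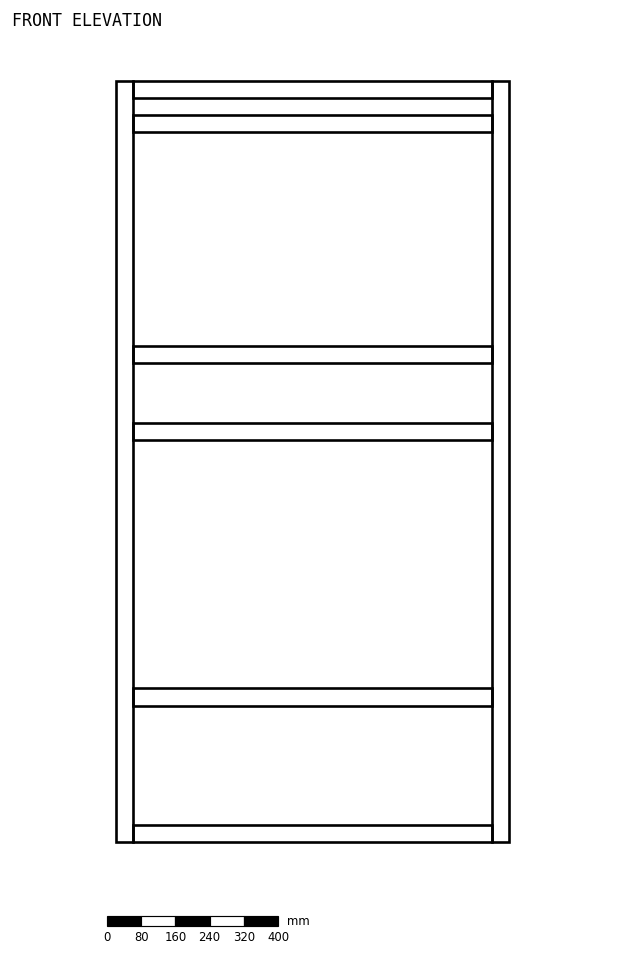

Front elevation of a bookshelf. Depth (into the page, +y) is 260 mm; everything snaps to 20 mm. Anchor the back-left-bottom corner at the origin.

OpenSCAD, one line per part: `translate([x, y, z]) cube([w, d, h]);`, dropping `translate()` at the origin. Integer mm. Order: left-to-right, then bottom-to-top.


cube([40, 260, 1780]);
translate([40, 0, 0]) cube([840, 260, 40]);
translate([40, 0, 320]) cube([840, 260, 40]);
translate([40, 0, 940]) cube([840, 260, 40]);
translate([40, 0, 1120]) cube([840, 260, 40]);
translate([40, 0, 1660]) cube([840, 260, 40]);
translate([40, 0, 1740]) cube([840, 260, 40]);
translate([880, 0, 0]) cube([40, 260, 1780]);


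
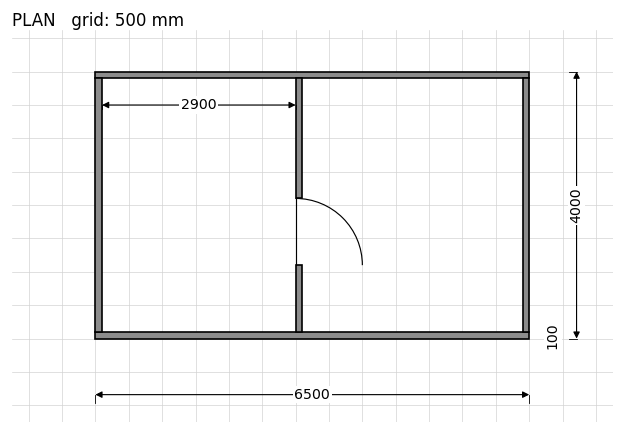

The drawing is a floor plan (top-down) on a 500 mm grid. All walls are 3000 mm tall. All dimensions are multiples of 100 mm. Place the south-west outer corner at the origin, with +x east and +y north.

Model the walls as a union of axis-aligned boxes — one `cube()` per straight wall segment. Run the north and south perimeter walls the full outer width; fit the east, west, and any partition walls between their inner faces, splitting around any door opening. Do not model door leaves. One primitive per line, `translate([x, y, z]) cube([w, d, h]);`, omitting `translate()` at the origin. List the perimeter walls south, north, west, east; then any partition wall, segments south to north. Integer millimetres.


cube([6500, 100, 3000]);
translate([0, 3900, 0]) cube([6500, 100, 3000]);
translate([0, 100, 0]) cube([100, 3800, 3000]);
translate([6400, 100, 0]) cube([100, 3800, 3000]);
translate([3000, 100, 0]) cube([100, 1000, 3000]);
translate([3000, 2100, 0]) cube([100, 1800, 3000]);


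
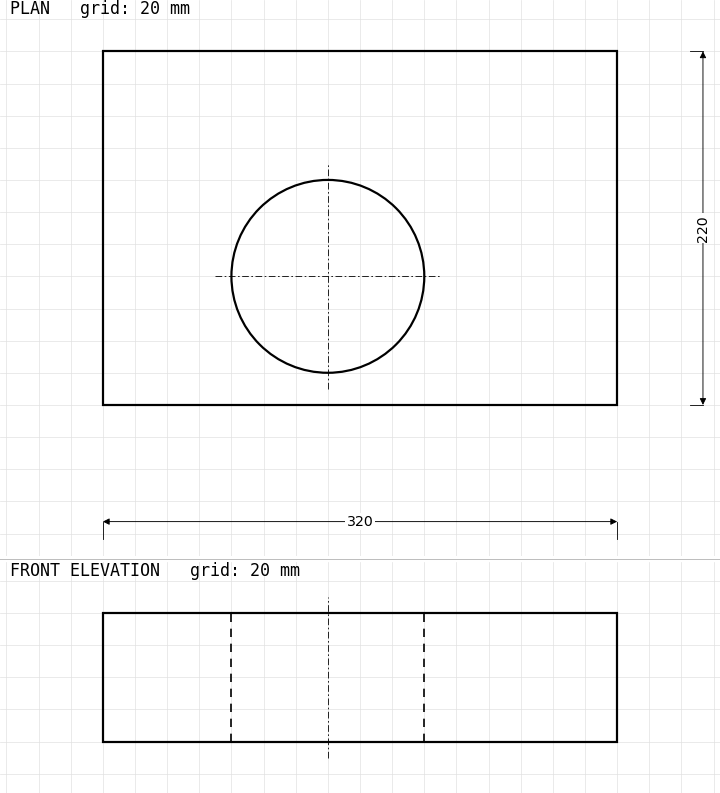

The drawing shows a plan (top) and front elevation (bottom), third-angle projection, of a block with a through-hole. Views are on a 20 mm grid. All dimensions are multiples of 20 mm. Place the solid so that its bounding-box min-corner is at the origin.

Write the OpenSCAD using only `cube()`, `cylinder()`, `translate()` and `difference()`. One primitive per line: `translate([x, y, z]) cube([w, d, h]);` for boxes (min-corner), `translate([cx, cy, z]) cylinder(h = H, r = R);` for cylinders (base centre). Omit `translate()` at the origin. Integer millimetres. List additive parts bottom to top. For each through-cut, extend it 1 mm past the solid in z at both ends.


difference() {
  cube([320, 220, 80]);
  translate([140, 80, -1]) cylinder(h = 82, r = 60);
}


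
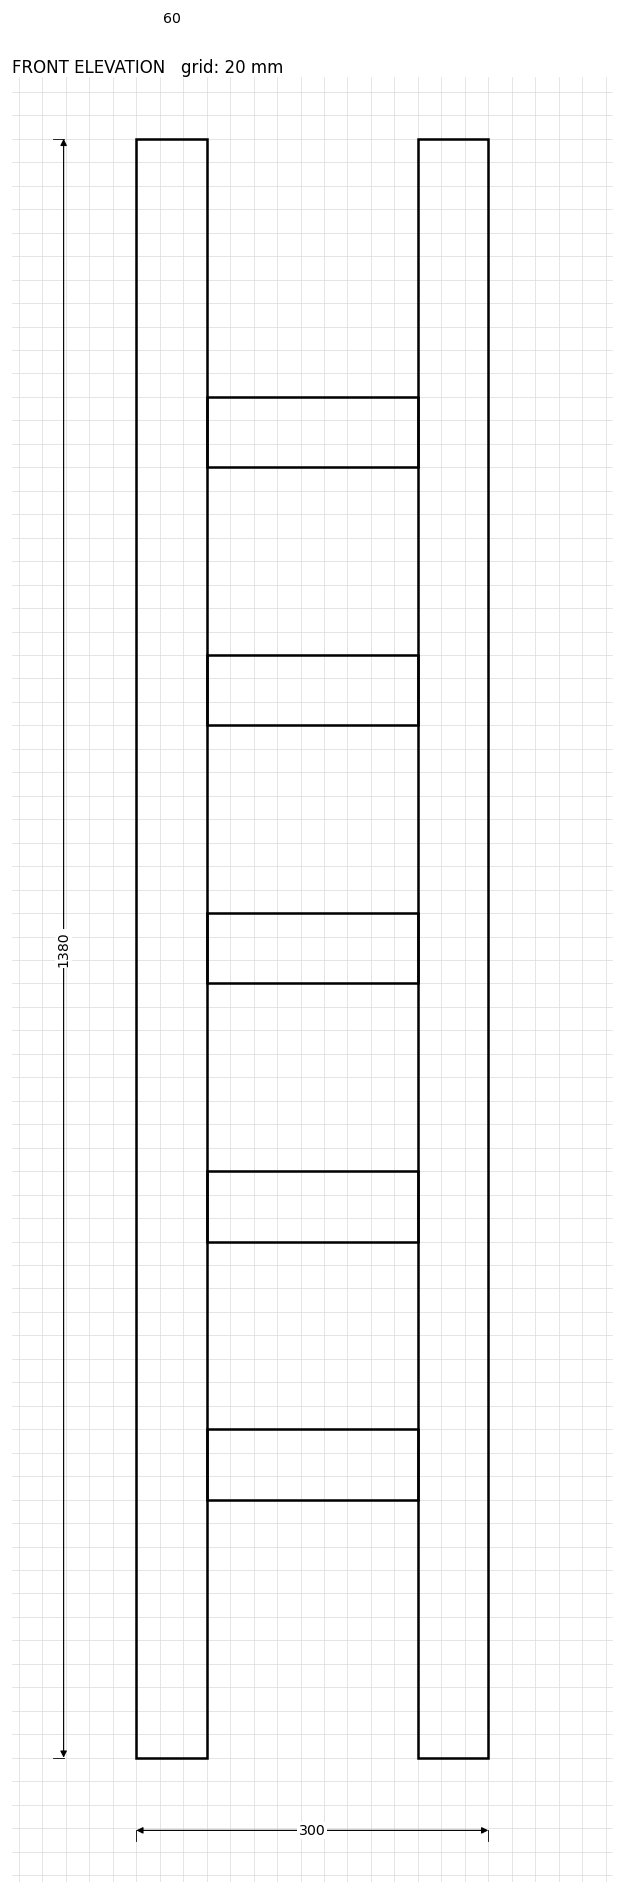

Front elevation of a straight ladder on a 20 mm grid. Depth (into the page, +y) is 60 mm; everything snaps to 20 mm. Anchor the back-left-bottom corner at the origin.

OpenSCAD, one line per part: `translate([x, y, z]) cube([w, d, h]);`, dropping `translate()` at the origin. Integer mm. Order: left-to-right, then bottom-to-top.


cube([60, 60, 1380]);
translate([60, 0, 220]) cube([180, 60, 60]);
translate([60, 0, 440]) cube([180, 60, 60]);
translate([60, 0, 660]) cube([180, 60, 60]);
translate([60, 0, 880]) cube([180, 60, 60]);
translate([60, 0, 1100]) cube([180, 60, 60]);
translate([240, 0, 0]) cube([60, 60, 1380]);
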